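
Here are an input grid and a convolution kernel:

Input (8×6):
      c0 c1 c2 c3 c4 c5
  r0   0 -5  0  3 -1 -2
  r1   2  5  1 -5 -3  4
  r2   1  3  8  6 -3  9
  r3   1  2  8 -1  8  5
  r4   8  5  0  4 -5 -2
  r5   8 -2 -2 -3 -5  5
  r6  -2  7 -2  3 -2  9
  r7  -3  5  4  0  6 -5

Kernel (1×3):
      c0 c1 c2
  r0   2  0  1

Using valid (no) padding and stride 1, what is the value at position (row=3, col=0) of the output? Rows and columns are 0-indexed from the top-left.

10

The receptive field on the input at this output position is [1 2 8]. Elementwise product with the kernel and sum: 1·2 + 8·1.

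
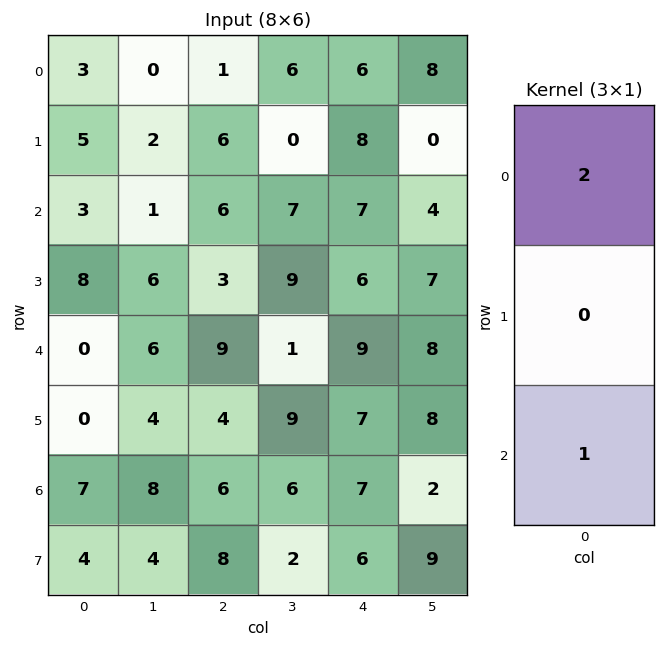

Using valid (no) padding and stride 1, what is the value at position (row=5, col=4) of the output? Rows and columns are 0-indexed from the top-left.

The receptive field on the input at this output position is [7 / 7 / 6]. Elementwise product with the kernel and sum: 7·2 + 6·1.

20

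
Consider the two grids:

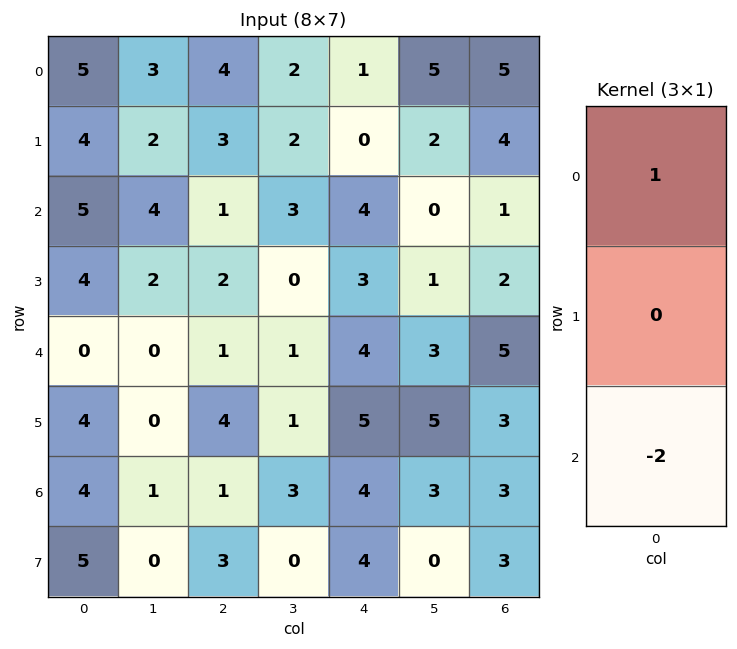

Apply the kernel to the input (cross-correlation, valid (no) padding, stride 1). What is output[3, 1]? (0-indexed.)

The receptive field on the input at this output position is [2 / 0 / 0]. Elementwise product with the kernel and sum: 2·1 + 0·-2.

2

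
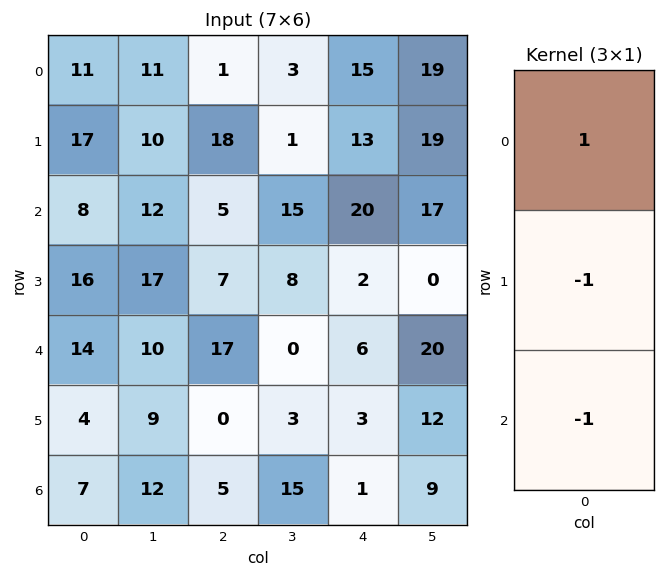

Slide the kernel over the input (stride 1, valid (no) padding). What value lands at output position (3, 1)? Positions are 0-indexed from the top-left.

-2

The receptive field on the input at this output position is [17 / 10 / 9]. Elementwise product with the kernel and sum: 17·1 + 10·-1 + 9·-1.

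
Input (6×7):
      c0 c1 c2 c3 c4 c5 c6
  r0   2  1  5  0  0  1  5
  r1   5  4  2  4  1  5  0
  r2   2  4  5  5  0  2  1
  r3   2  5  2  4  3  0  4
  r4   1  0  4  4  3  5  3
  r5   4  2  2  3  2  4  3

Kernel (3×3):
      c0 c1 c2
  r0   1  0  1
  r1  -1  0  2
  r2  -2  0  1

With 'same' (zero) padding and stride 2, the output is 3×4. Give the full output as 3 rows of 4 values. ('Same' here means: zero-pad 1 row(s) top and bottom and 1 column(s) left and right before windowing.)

Output[0,0]: The receptive field on the zero-padded input at this output position is [0 0 0 / 0 2 1 / 0 5 4]. Elementwise product with the kernel and sum: 0·1 + 0·1 + 0·-1 + 1·2 + 0·-2 + 4·1.

6 -5 -1 -11
17 8 0 3
7 16 8 -13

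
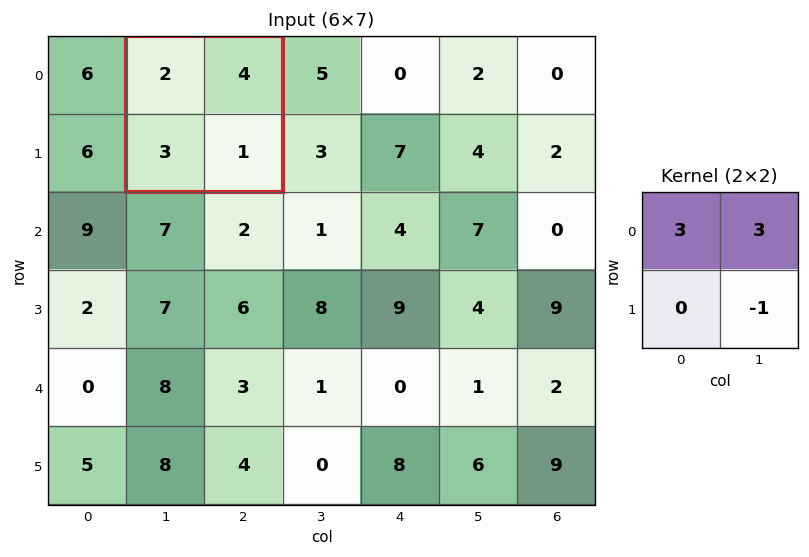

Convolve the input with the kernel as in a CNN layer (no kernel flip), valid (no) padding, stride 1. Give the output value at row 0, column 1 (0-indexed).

17

The receptive field on the input at this output position is [2 4 / 3 1]. Elementwise product with the kernel and sum: 2·3 + 4·3 + 1·-1.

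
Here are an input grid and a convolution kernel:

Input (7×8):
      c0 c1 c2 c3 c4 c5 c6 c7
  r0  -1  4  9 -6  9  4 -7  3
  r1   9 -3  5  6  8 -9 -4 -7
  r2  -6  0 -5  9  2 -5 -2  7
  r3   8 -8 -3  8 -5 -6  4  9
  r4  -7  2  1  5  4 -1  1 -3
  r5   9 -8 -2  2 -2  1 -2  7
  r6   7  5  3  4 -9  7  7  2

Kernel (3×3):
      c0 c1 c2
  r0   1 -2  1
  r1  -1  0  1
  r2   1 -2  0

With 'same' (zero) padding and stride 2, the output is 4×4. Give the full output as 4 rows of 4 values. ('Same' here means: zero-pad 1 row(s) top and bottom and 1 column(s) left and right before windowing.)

-14 -23 0 -2
-37 0 -15 -10
-40 5 12 -2
-21 -3 10 7

Output[0,0]: The receptive field on the zero-padded input at this output position is [0 0 0 / 0 -1 4 / 0 9 -3]. Elementwise product with the kernel and sum: 0·1 + 0·-2 + 0·1 + 0·-1 + 4·1 + 0·1 + 9·-2.
Output[0,1]: The receptive field on the zero-padded input at this output position is [0 0 0 / 4 9 -6 / -3 5 6]. Elementwise product with the kernel and sum: 0·1 + 0·-2 + 0·1 + 4·-1 + -6·1 + -3·1 + 5·-2.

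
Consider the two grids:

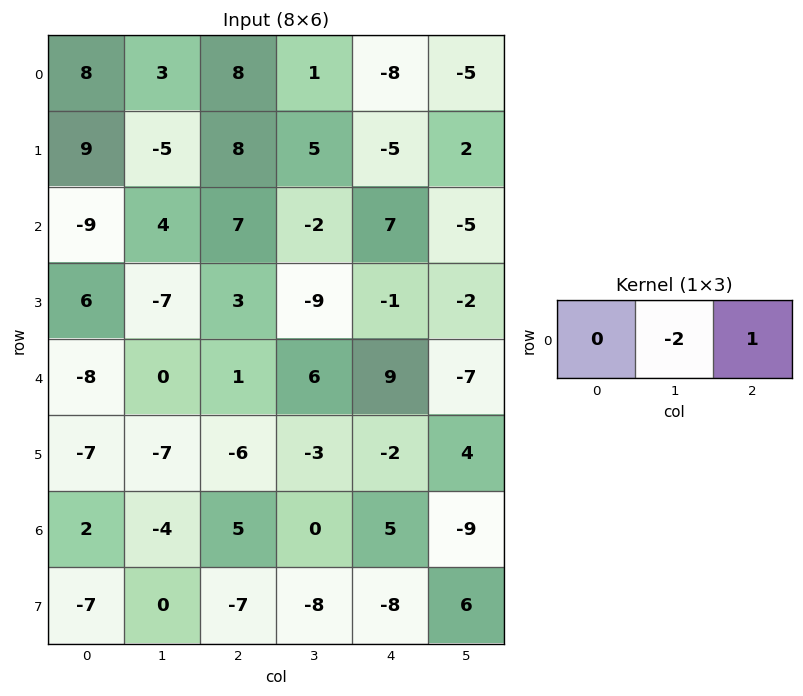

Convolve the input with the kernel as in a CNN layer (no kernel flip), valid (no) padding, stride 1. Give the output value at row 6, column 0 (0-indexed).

13

The receptive field on the input at this output position is [2 -4 5]. Elementwise product with the kernel and sum: -4·-2 + 5·1.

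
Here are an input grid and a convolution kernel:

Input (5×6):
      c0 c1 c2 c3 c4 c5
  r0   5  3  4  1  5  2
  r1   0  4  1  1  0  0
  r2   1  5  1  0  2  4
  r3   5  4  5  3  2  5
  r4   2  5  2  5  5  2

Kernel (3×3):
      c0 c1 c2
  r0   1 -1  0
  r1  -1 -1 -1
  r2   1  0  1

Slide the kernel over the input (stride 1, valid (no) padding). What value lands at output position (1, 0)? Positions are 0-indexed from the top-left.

The receptive field on the input at this output position is [0 4 1 / 1 5 1 / 5 4 5]. Elementwise product with the kernel and sum: 0·1 + 4·-1 + 1·-1 + 5·-1 + 1·-1 + 5·1 + 5·1.

-1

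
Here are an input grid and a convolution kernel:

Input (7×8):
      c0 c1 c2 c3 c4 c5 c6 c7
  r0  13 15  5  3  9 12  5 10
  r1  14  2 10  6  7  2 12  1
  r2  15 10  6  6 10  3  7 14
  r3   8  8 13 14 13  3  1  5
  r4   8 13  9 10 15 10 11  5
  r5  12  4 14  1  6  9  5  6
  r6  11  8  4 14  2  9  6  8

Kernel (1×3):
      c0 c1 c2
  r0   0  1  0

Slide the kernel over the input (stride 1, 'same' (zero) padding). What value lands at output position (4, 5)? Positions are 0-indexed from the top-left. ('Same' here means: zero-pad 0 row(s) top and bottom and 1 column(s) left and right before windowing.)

10

The receptive field on the zero-padded input at this output position is [15 10 11]. Elementwise product with the kernel and sum: 10·1.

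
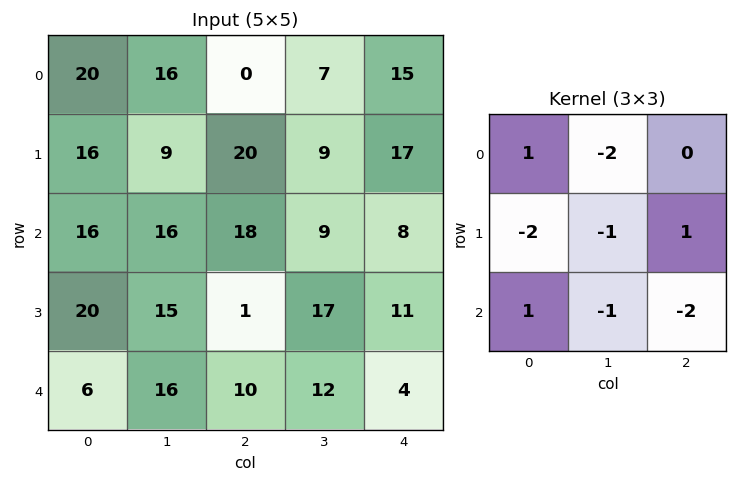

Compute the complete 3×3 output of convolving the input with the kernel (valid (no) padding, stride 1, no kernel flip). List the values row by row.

-69 -33 -53
-29 -92 -73
-100 -52 -18

Output[0,0]: The receptive field on the input at this output position is [20 16 0 / 16 9 20 / 16 16 18]. Elementwise product with the kernel and sum: 20·1 + 16·-2 + 16·-2 + 9·-1 + 20·1 + 16·1 + 16·-1 + 18·-2.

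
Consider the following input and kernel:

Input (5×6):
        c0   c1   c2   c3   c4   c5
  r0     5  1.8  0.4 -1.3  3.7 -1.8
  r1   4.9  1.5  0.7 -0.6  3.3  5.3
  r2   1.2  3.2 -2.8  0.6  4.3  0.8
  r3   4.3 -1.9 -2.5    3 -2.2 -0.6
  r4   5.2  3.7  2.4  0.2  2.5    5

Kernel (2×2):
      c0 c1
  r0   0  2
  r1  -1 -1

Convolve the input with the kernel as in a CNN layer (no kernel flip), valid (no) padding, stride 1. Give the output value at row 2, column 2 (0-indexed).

0.7

The receptive field on the input at this output position is [-2.8 0.6 / -2.5 3]. Elementwise product with the kernel and sum: 0.6·2 + -2.5·-1 + 3·-1.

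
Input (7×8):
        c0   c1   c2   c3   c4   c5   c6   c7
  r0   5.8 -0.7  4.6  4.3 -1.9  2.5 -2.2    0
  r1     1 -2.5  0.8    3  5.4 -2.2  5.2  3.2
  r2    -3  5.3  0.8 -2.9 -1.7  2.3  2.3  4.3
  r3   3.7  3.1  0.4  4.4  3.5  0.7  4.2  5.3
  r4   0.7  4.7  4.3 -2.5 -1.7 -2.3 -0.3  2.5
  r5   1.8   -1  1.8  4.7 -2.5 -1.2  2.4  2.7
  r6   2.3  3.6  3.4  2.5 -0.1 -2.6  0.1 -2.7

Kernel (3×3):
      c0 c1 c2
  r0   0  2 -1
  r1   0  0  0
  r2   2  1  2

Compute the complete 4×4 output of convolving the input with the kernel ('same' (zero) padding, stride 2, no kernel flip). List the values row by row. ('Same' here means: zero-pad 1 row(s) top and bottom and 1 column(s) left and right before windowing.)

Output[0,0]: The receptive field on the zero-padded input at this output position is [0 0 0 / 0 5.8 -0.7 / 0 1 -2.5]. Elementwise product with the kernel and sum: 0·2 + 0·-1 + 0·2 + 1·1 + -2.5·2.
Output[0,1]: The receptive field on the zero-padded input at this output position is [0 0 0 / -0.7 4.6 4.3 / -2.5 0.8 3]. Elementwise product with the kernel and sum: 0·2 + 0·-1 + -2.5·2 + 0.8·1 + 3·2.

-4 1.8 7 7.2
14.4 14 26.7 23.4
4.1 5.6 10.8 8.5
4.6 -1.1 -3.8 2.1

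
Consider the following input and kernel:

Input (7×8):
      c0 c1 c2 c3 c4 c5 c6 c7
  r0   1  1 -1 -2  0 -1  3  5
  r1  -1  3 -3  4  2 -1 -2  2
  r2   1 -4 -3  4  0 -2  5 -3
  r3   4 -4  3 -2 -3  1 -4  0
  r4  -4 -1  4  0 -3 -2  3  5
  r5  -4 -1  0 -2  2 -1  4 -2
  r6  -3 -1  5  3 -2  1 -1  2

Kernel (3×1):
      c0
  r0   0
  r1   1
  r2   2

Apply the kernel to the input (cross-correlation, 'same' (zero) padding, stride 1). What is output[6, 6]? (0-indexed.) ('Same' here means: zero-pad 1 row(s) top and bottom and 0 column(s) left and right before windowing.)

The receptive field on the zero-padded input at this output position is [4 / -1 / 0]. Elementwise product with the kernel and sum: -1·1 + 0·2.

-1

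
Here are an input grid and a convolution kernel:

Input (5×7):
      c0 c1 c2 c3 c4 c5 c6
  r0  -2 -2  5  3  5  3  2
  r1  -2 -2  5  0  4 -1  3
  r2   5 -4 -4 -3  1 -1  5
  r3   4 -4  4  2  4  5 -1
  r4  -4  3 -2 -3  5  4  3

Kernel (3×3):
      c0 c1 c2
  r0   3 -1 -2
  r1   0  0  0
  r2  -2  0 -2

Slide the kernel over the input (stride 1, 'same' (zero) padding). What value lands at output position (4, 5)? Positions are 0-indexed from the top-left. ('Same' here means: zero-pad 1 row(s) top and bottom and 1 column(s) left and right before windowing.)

The receptive field on the zero-padded input at this output position is [4 5 -1 / 5 4 3 / 0 0 0]. Elementwise product with the kernel and sum: 4·3 + 5·-1 + -1·-2 + 0·-2 + 0·-2.

9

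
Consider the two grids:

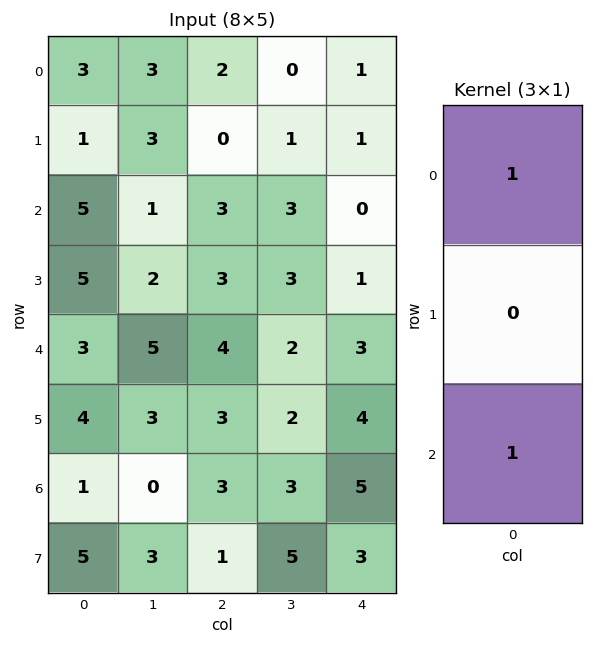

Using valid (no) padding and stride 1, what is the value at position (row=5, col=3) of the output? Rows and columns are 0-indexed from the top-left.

The receptive field on the input at this output position is [2 / 3 / 5]. Elementwise product with the kernel and sum: 2·1 + 5·1.

7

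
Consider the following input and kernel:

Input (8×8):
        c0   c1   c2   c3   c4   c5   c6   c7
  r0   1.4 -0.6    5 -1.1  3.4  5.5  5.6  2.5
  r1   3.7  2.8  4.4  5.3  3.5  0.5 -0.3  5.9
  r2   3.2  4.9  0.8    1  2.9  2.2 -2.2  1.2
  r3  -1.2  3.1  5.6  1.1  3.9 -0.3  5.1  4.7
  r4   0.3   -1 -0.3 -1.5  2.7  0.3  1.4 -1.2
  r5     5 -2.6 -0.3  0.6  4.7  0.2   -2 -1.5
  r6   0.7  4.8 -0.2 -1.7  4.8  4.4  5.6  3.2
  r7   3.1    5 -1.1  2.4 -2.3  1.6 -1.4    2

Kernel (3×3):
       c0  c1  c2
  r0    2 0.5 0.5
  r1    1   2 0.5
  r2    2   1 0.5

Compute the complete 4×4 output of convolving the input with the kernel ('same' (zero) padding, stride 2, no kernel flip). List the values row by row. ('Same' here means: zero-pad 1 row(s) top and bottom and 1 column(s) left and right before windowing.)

7.6 21.5 22.8 21.6
12.45 29.8 26.45 9.05
4.75 2 14.05 4.45
10.6 8.6 17.05 18.65

Output[0,0]: The receptive field on the zero-padded input at this output position is [0 0 0 / 0 1.4 -0.6 / 0 3.7 2.8]. Elementwise product with the kernel and sum: 0·2 + 0·0.5 + 0·0.5 + 0·1 + 1.4·2 + -0.6·0.5 + 0·2 + 3.7·1 + 2.8·0.5.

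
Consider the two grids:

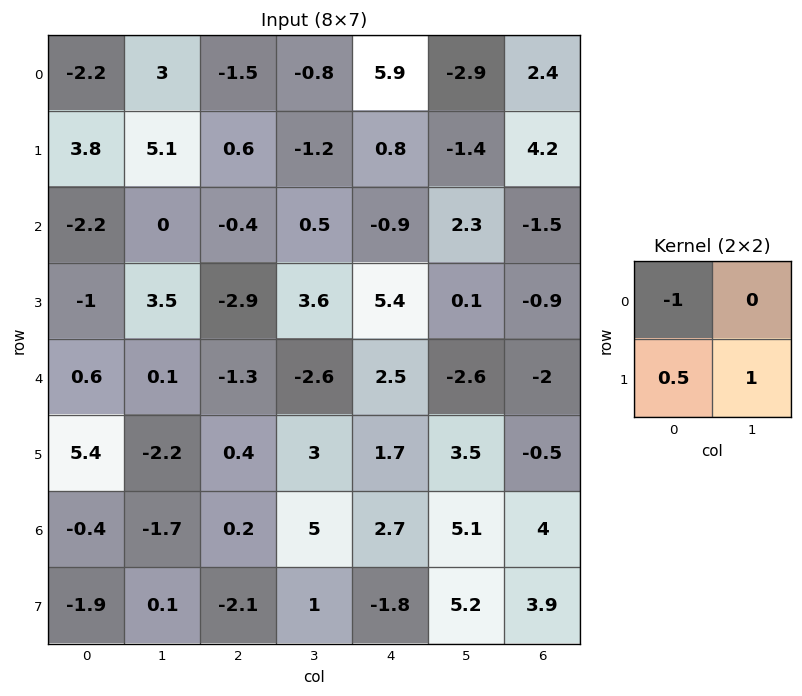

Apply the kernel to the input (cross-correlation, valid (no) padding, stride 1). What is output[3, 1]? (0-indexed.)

-4.75

The receptive field on the input at this output position is [3.5 -2.9 / 0.1 -1.3]. Elementwise product with the kernel and sum: 3.5·-1 + 0.1·0.5 + -1.3·1.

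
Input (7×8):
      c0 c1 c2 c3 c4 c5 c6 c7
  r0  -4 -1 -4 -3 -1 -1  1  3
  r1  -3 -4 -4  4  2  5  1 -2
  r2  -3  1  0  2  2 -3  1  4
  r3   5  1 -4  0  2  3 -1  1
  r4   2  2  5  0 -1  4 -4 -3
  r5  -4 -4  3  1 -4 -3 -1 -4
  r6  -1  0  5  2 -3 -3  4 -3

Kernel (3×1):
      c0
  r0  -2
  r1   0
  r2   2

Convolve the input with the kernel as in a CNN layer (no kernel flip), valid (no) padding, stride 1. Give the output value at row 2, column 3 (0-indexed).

The receptive field on the input at this output position is [2 / 0 / 0]. Elementwise product with the kernel and sum: 2·-2 + 0·2.

-4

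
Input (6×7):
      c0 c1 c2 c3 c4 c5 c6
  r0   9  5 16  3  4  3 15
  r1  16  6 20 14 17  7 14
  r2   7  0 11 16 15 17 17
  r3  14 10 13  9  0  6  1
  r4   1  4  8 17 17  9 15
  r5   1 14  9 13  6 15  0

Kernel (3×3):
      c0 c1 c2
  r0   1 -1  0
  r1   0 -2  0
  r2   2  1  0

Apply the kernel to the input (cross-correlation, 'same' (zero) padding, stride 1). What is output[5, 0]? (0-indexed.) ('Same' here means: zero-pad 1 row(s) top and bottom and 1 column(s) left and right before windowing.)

-3

The receptive field on the zero-padded input at this output position is [0 1 4 / 0 1 14 / 0 0 0]. Elementwise product with the kernel and sum: 0·1 + 1·-1 + 1·-2 + 0·2 + 0·1.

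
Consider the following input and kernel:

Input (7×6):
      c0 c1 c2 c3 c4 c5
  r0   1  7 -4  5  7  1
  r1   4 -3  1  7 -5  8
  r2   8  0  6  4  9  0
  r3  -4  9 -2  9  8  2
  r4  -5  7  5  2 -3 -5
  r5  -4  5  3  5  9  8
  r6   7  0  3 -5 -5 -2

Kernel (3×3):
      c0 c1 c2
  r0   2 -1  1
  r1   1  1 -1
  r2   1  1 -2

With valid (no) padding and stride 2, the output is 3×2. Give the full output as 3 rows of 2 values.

-13 -1
21 29
-13 12

Output[0,0]: The receptive field on the input at this output position is [1 7 -4 / 4 -3 1 / 8 0 6]. Elementwise product with the kernel and sum: 1·2 + 7·-1 + -4·1 + 4·1 + -3·1 + 1·-1 + 8·1 + 0·1 + 6·-2.
Output[0,1]: The receptive field on the input at this output position is [-4 5 7 / 1 7 -5 / 6 4 9]. Elementwise product with the kernel and sum: -4·2 + 5·-1 + 7·1 + 1·1 + 7·1 + -5·-1 + 6·1 + 4·1 + 9·-2.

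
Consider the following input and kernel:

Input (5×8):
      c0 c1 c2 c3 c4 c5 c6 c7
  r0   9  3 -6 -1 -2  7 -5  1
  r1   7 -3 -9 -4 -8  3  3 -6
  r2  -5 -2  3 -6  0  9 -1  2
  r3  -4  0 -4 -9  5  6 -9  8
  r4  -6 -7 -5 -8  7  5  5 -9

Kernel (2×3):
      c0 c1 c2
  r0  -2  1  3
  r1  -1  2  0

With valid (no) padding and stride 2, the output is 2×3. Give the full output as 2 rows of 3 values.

-46 6 10
21 -26 13

Output[0,0]: The receptive field on the input at this output position is [9 3 -6 / 7 -3 -9]. Elementwise product with the kernel and sum: 9·-2 + 3·1 + -6·3 + 7·-1 + -3·2.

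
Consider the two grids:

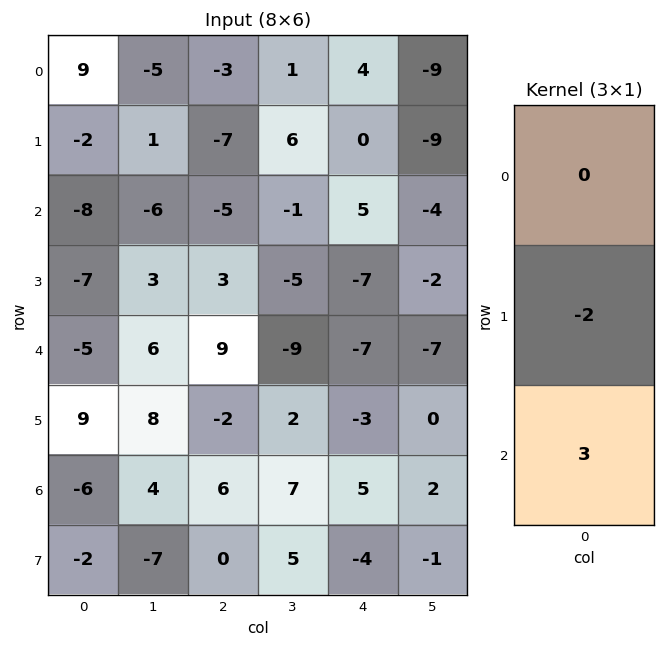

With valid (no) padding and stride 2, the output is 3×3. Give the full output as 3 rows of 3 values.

-20 -1 15
-1 21 -7
-36 22 21

Output[0,0]: The receptive field on the input at this output position is [9 / -2 / -8]. Elementwise product with the kernel and sum: -2·-2 + -8·3.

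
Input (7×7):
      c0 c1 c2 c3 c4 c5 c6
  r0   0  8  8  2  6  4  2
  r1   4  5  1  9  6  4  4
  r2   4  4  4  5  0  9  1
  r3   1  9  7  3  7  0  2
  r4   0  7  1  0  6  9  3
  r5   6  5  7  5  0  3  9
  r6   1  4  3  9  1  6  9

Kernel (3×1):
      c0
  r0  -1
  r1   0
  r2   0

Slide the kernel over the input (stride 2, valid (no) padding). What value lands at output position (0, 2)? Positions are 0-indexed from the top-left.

-6

The receptive field on the input at this output position is [6 / 6 / 0]. Elementwise product with the kernel and sum: 6·-1.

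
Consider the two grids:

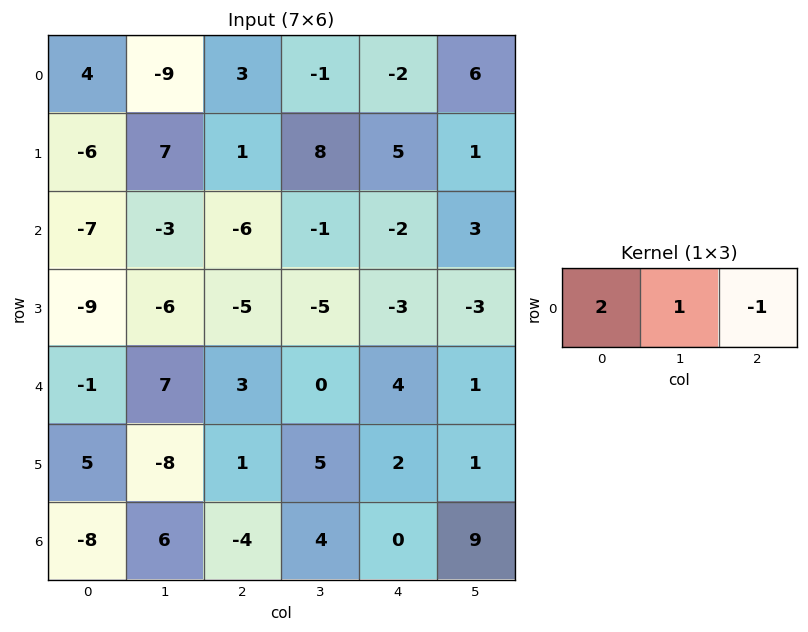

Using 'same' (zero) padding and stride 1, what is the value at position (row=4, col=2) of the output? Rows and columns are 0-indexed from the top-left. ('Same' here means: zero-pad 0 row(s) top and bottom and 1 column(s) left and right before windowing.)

The receptive field on the zero-padded input at this output position is [7 3 0]. Elementwise product with the kernel and sum: 7·2 + 3·1 + 0·-1.

17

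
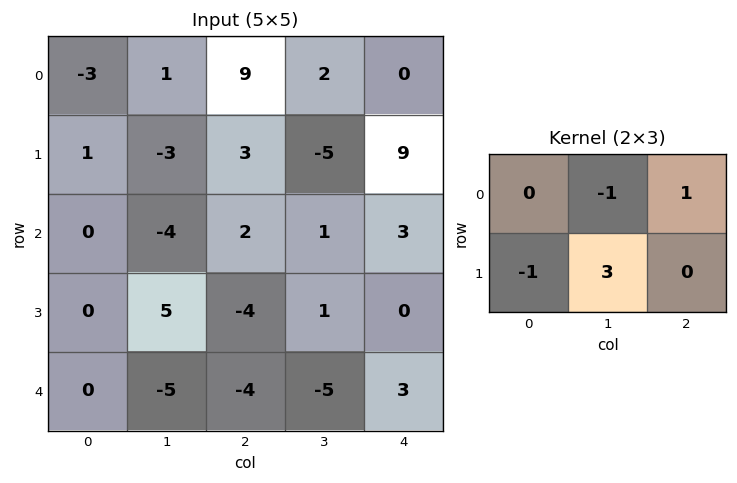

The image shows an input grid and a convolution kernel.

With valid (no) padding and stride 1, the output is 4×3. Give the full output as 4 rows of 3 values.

Output[0,0]: The receptive field on the input at this output position is [-3 1 9 / 1 -3 3]. Elementwise product with the kernel and sum: 1·-1 + 9·1 + 1·-1 + -3·3.

-2 5 -20
-6 2 15
21 -18 9
-24 -2 -12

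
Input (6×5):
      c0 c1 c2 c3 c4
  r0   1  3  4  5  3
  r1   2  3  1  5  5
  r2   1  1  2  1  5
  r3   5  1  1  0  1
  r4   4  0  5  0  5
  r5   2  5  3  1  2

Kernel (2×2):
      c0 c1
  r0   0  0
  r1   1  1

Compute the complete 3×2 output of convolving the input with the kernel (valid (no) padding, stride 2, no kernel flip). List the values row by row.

Output[0,0]: The receptive field on the input at this output position is [1 3 / 2 3]. Elementwise product with the kernel and sum: 2·1 + 3·1.
Output[0,1]: The receptive field on the input at this output position is [4 5 / 1 5]. Elementwise product with the kernel and sum: 1·1 + 5·1.

5 6
6 1
7 4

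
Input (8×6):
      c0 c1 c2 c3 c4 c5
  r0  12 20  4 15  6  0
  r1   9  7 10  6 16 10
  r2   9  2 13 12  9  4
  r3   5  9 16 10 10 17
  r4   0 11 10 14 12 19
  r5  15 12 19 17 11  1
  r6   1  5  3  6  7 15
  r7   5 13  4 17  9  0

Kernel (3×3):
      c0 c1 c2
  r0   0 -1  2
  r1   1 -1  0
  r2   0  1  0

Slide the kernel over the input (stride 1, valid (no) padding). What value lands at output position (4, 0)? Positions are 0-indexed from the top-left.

The receptive field on the input at this output position is [0 11 10 / 15 12 19 / 1 5 3]. Elementwise product with the kernel and sum: 11·-1 + 10·2 + 15·1 + 12·-1 + 5·1.

17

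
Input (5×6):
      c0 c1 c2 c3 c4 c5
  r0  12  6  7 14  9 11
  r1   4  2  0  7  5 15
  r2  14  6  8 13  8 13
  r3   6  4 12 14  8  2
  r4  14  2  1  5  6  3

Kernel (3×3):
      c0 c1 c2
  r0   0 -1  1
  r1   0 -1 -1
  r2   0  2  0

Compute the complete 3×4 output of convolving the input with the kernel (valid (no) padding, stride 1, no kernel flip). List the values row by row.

Output[0,0]: The receptive field on the input at this output position is [12 6 7 / 4 2 0 / 14 6 8]. Elementwise product with the kernel and sum: 6·-1 + 7·1 + 2·-1 + 0·-1 + 6·2.

11 16 9 -2
-8 10 5 5
-10 -19 -17 7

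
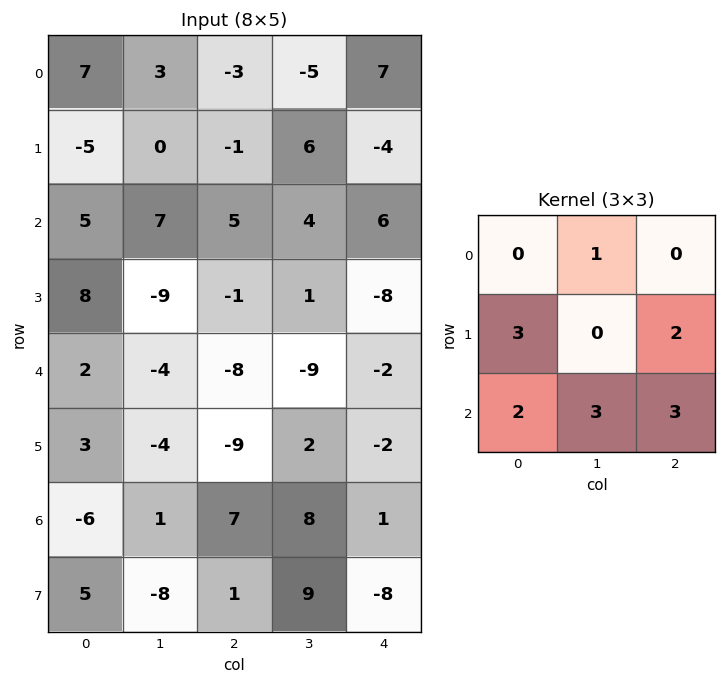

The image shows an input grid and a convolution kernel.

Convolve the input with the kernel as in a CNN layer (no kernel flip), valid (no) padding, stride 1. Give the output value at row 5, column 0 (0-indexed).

The receptive field on the input at this output position is [3 -4 -9 / -6 1 7 / 5 -8 1]. Elementwise product with the kernel and sum: -4·1 + -6·3 + 7·2 + 5·2 + -8·3 + 1·3.

-19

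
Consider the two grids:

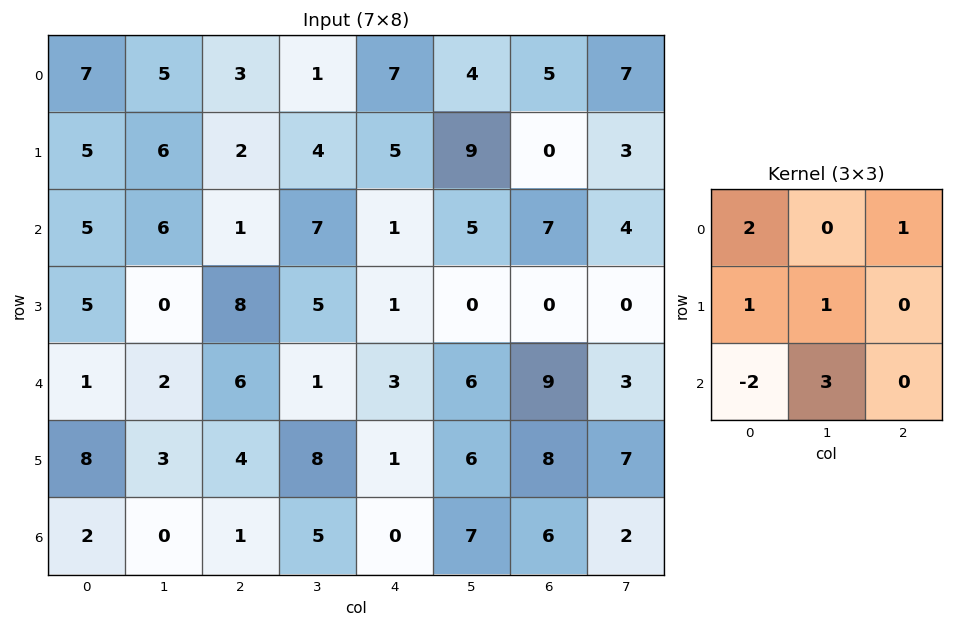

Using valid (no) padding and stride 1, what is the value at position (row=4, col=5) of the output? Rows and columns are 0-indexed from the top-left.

The receptive field on the input at this output position is [6 9 3 / 6 8 7 / 7 6 2]. Elementwise product with the kernel and sum: 6·2 + 3·1 + 6·1 + 8·1 + 7·-2 + 6·3.

33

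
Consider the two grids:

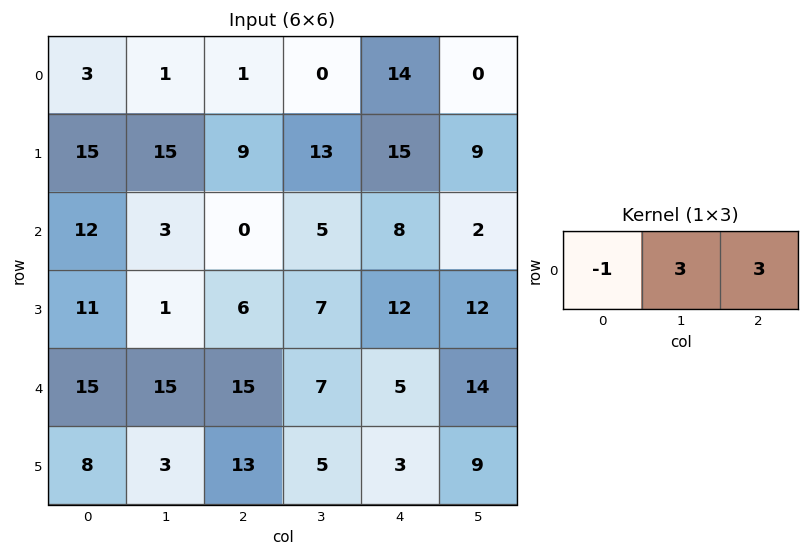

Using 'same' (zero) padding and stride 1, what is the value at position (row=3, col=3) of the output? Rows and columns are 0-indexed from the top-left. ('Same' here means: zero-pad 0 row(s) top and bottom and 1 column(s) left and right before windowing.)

The receptive field on the zero-padded input at this output position is [6 7 12]. Elementwise product with the kernel and sum: 6·-1 + 7·3 + 12·3.

51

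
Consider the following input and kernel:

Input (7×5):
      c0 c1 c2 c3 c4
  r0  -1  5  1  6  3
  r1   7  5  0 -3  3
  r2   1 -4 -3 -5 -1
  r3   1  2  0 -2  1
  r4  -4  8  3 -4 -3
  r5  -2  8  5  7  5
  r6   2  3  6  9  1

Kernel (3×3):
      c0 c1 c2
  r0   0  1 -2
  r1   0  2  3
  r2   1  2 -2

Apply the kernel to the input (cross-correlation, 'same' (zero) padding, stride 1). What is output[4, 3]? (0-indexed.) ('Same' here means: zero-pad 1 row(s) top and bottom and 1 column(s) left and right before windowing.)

-12

The receptive field on the zero-padded input at this output position is [0 -2 1 / 3 -4 -3 / 5 7 5]. Elementwise product with the kernel and sum: -2·1 + 1·-2 + -4·2 + -3·3 + 5·1 + 7·2 + 5·-2.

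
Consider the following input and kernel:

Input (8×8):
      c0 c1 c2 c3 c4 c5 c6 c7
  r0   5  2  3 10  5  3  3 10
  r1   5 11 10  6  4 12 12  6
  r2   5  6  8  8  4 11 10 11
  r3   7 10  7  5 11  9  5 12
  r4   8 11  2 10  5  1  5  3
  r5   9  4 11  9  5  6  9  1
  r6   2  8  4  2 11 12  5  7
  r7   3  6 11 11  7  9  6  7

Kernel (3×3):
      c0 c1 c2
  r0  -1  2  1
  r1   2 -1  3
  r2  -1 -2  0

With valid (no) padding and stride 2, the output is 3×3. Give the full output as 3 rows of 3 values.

Output[0,0]: The receptive field on the input at this output position is [5 2 3 / 5 11 10 / 5 6 8]. Elementwise product with the kernel and sum: 5·-1 + 2·2 + 3·1 + 5·2 + 11·-1 + 10·3 + 5·-1 + 6·-2.

14 24 10
10 32 49
45 43 -2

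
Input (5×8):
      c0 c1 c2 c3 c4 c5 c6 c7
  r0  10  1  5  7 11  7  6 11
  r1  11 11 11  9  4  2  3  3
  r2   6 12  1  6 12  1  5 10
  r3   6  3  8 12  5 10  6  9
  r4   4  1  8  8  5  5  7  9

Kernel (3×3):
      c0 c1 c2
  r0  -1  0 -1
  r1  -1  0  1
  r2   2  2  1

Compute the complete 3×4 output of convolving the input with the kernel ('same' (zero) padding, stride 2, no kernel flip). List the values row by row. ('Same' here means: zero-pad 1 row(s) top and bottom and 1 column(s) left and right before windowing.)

Output[0,0]: The receptive field on the zero-padded input at this output position is [0 0 0 / 0 10 1 / 0 11 11]. Elementwise product with the kernel and sum: 0·-1 + 0·-1 + 0·-1 + 1·1 + 0·2 + 11·2 + 11·1.

34 59 28 17
16 8 28 45
-2 -8 -25 -15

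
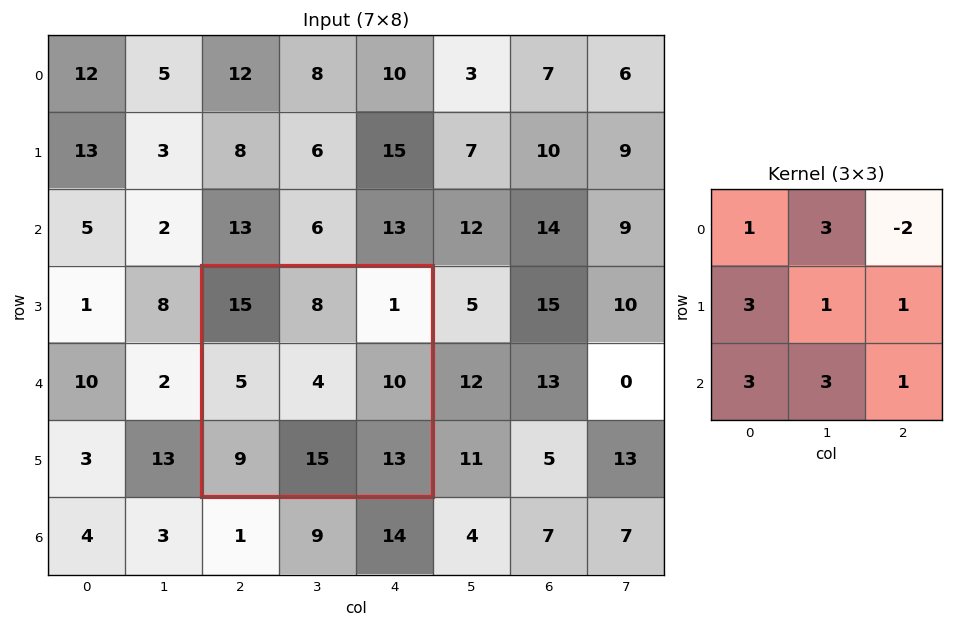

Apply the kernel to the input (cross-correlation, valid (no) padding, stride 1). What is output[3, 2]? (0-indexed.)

151

The receptive field on the input at this output position is [15 8 1 / 5 4 10 / 9 15 13]. Elementwise product with the kernel and sum: 15·1 + 8·3 + 1·-2 + 5·3 + 4·1 + 10·1 + 9·3 + 15·3 + 13·1.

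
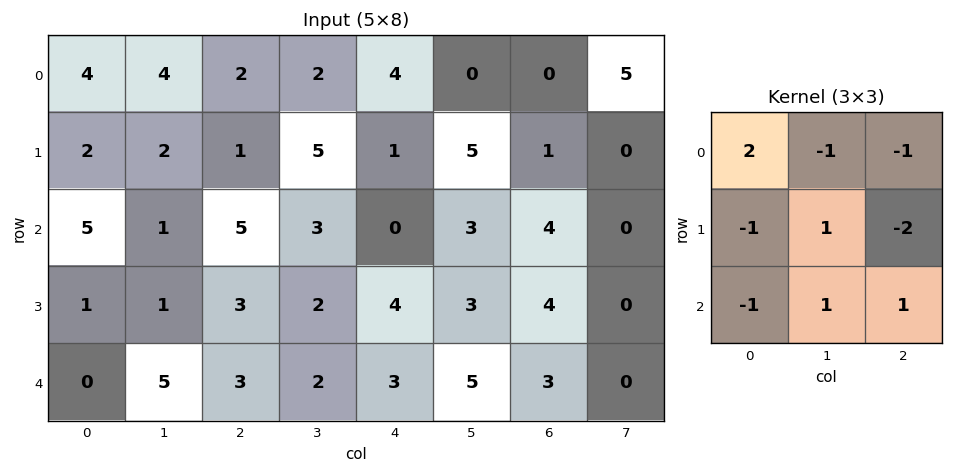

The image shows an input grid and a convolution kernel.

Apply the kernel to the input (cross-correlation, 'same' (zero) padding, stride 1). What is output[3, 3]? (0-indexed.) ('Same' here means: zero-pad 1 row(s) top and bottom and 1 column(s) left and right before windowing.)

The receptive field on the zero-padded input at this output position is [5 3 0 / 3 2 4 / 3 2 3]. Elementwise product with the kernel and sum: 5·2 + 3·-1 + 0·-1 + 3·-1 + 2·1 + 4·-2 + 3·-1 + 2·1 + 3·1.

0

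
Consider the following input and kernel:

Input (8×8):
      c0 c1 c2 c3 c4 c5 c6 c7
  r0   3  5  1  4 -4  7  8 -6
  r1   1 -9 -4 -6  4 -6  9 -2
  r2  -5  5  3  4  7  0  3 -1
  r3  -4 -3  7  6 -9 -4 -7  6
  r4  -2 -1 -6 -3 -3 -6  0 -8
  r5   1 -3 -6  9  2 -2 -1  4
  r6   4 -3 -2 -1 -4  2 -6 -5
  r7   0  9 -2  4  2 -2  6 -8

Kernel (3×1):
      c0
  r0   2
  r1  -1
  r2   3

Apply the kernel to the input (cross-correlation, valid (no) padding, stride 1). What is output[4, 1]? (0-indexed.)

The receptive field on the input at this output position is [-1 / -3 / -3]. Elementwise product with the kernel and sum: -1·2 + -3·-1 + -3·3.

-8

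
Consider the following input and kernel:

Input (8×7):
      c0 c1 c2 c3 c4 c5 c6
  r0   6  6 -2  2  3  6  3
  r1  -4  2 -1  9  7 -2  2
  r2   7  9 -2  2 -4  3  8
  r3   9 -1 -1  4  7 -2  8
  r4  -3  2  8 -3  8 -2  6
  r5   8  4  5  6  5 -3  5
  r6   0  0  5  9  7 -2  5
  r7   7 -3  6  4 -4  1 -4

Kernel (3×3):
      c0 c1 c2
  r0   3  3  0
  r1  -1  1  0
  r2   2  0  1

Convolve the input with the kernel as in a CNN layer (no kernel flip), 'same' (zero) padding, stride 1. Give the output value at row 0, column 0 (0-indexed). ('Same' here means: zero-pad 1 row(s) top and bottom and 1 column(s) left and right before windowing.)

The receptive field on the zero-padded input at this output position is [0 0 0 / 0 6 6 / 0 -4 2]. Elementwise product with the kernel and sum: 0·3 + 0·3 + 0·-1 + 6·1 + 0·2 + 2·1.

8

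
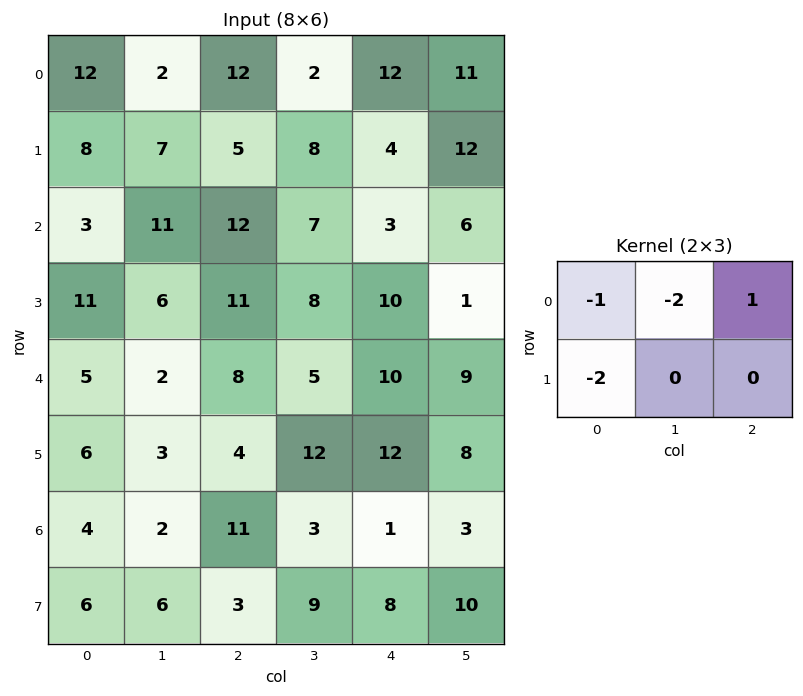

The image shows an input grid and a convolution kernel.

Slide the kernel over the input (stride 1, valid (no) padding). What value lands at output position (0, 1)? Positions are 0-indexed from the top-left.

The receptive field on the input at this output position is [2 12 2 / 7 5 8]. Elementwise product with the kernel and sum: 2·-1 + 12·-2 + 2·1 + 7·-2.

-38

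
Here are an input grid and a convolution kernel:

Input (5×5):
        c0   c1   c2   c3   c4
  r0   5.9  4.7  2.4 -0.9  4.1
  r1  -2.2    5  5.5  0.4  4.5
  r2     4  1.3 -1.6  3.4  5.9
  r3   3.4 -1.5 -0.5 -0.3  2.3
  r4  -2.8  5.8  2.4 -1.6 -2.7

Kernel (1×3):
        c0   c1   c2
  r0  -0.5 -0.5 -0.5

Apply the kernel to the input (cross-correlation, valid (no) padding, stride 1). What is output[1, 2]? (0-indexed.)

The receptive field on the input at this output position is [5.5 0.4 4.5]. Elementwise product with the kernel and sum: 5.5·-0.5 + 0.4·-0.5 + 4.5·-0.5.

-5.2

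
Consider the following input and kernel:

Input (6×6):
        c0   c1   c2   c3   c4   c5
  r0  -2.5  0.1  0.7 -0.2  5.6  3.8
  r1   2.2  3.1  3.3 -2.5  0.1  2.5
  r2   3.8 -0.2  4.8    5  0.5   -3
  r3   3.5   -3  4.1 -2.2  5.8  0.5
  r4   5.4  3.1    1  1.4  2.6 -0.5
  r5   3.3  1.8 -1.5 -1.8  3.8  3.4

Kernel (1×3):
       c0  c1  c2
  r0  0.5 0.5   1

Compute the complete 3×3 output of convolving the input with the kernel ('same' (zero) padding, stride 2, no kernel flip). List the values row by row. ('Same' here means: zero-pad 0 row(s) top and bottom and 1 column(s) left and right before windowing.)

Output[0,0]: The receptive field on the zero-padded input at this output position is [0 -2.5 0.1]. Elementwise product with the kernel and sum: 0·0.5 + -2.5·0.5 + 0.1·1.
Output[0,1]: The receptive field on the zero-padded input at this output position is [0.1 0.7 -0.2]. Elementwise product with the kernel and sum: 0.1·0.5 + 0.7·0.5 + -0.2·1.

-1.15 0.2 6.5
1.7 7.3 -0.25
5.8 3.45 1.5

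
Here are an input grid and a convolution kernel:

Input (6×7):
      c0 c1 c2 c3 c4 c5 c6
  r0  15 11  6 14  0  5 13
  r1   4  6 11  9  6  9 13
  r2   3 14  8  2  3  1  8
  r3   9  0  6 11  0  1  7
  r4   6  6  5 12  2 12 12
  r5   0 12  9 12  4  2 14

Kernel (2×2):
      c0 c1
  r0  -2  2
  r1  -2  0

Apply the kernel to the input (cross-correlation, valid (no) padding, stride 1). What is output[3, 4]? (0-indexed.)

The receptive field on the input at this output position is [0 1 / 2 12]. Elementwise product with the kernel and sum: 0·-2 + 1·2 + 2·-2.

-2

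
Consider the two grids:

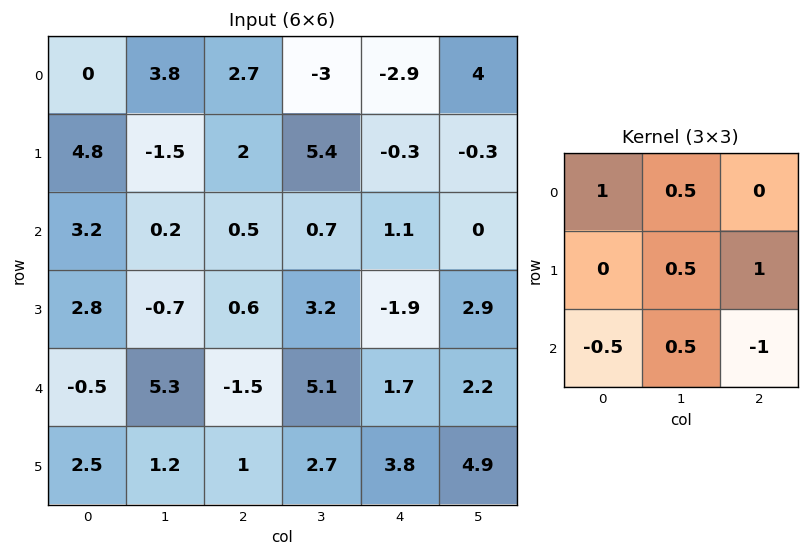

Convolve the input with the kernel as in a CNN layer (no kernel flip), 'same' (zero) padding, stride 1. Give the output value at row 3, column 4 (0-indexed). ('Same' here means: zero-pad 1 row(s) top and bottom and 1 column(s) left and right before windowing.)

The receptive field on the zero-padded input at this output position is [0.7 1.1 0 / 3.2 -1.9 2.9 / 5.1 1.7 2.2]. Elementwise product with the kernel and sum: 0.7·1 + 1.1·0.5 + -1.9·0.5 + 2.9·1 + 5.1·-0.5 + 1.7·0.5 + 2.2·-1.

-0.7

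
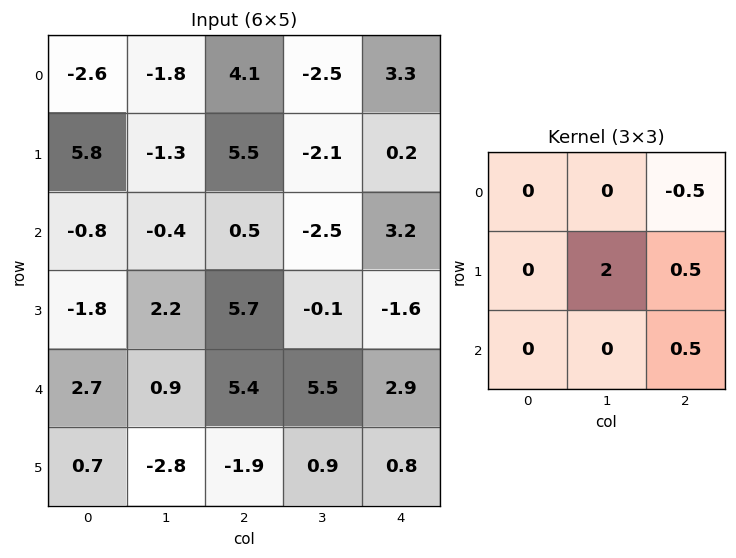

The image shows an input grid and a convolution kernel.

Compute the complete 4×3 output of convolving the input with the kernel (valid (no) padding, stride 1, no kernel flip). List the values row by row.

Output[0,0]: The receptive field on the input at this output position is [-2.6 -1.8 4.1 / 5.8 -1.3 5.5 / -0.8 -0.4 0.5]. Elementwise product with the kernel and sum: 4.1·-0.5 + -1.3·2 + 5.5·0.5 + 0.5·0.5.
Output[0,1]: The receptive field on the input at this output position is [-1.8 4.1 -2.5 / -1.3 5.5 -2.1 / -0.4 0.5 -2.5]. Elementwise product with the kernel and sum: -2.5·-0.5 + 5.5·2 + -2.1·0.5 + -2.5·0.5.

-1.65 9.95 -4.15
-0.45 0.75 -4.3
9.7 15.35 -1.15
0.7 14.05 13.65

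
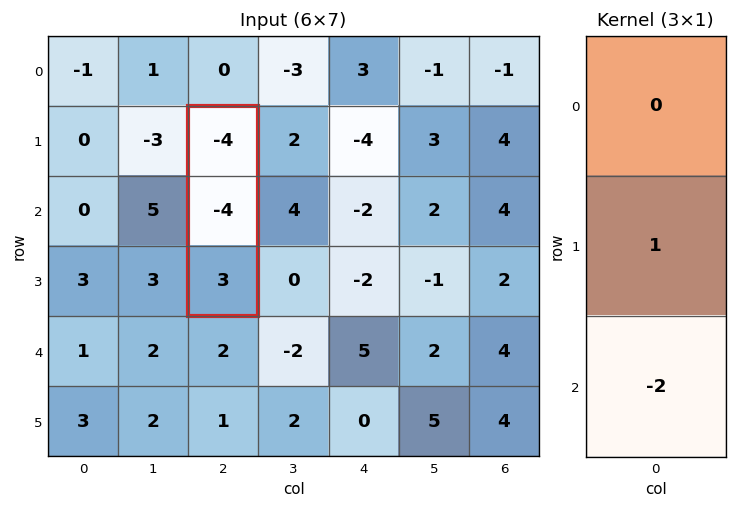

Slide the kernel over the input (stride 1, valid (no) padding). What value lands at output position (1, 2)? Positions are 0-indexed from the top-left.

The receptive field on the input at this output position is [-4 / -4 / 3]. Elementwise product with the kernel and sum: -4·1 + 3·-2.

-10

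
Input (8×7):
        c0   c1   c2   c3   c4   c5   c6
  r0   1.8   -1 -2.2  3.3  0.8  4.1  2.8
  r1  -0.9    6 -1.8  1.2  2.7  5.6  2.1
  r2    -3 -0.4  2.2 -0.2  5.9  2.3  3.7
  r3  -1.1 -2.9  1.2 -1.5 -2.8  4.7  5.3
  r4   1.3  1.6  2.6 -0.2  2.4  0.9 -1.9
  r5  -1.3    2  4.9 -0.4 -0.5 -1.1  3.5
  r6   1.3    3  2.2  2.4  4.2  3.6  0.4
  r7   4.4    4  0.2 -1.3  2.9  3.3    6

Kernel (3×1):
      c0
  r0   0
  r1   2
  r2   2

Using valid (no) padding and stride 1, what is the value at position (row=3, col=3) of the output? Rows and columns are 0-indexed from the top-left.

The receptive field on the input at this output position is [-1.5 / -0.2 / -0.4]. Elementwise product with the kernel and sum: -0.2·2 + -0.4·2.

-1.2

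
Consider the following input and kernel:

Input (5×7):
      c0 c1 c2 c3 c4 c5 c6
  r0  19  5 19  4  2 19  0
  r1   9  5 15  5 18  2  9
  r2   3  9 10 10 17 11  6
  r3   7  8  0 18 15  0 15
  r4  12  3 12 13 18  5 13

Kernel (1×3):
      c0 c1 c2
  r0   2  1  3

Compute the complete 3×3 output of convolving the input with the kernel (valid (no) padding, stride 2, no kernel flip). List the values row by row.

Output[0,0]: The receptive field on the input at this output position is [19 5 19]. Elementwise product with the kernel and sum: 19·2 + 5·1 + 19·3.
Output[0,1]: The receptive field on the input at this output position is [19 4 2]. Elementwise product with the kernel and sum: 19·2 + 4·1 + 2·3.

100 48 23
45 81 63
63 91 80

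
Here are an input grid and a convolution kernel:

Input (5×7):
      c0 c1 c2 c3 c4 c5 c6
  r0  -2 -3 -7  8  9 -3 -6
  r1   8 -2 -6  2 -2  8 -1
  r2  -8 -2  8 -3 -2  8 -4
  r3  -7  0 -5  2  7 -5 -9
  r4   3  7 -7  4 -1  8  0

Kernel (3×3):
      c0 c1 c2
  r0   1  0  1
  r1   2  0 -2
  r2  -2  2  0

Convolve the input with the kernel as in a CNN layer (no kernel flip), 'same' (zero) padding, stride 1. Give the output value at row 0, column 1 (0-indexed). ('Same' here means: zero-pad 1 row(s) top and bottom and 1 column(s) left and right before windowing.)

-10

The receptive field on the zero-padded input at this output position is [0 0 0 / -2 -3 -7 / 8 -2 -6]. Elementwise product with the kernel and sum: 0·1 + 0·1 + -2·2 + -7·-2 + 8·-2 + -2·2.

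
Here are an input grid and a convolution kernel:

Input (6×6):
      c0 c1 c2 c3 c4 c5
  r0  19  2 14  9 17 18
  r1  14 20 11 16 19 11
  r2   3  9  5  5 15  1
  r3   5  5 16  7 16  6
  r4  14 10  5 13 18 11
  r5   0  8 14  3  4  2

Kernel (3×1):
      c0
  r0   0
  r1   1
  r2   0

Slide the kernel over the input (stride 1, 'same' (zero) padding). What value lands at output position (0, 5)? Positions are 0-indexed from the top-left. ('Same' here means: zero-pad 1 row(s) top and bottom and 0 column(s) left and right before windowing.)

The receptive field on the zero-padded input at this output position is [0 / 18 / 11]. Elementwise product with the kernel and sum: 18·1.

18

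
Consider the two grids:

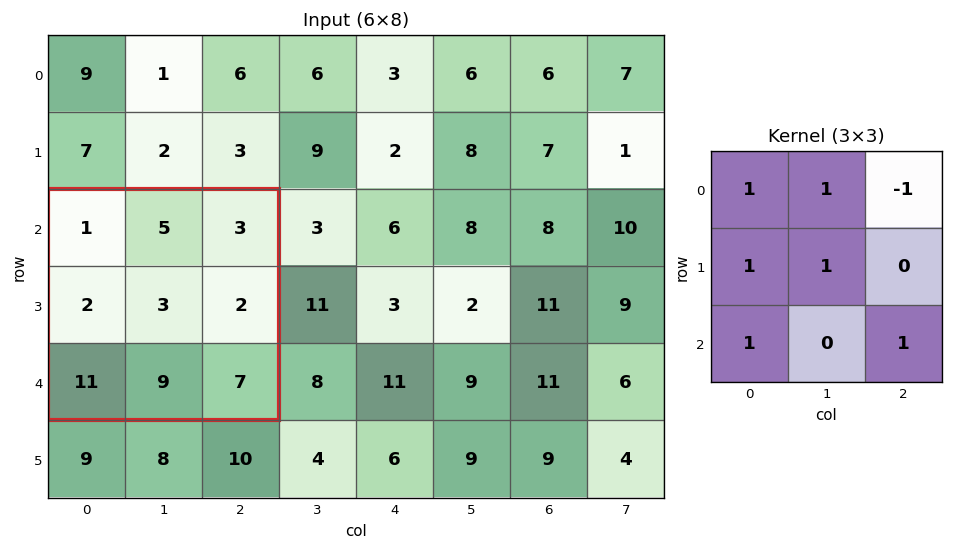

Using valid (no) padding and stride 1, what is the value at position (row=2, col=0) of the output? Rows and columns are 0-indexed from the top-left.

26

The receptive field on the input at this output position is [1 5 3 / 2 3 2 / 11 9 7]. Elementwise product with the kernel and sum: 1·1 + 5·1 + 3·-1 + 2·1 + 3·1 + 11·1 + 7·1.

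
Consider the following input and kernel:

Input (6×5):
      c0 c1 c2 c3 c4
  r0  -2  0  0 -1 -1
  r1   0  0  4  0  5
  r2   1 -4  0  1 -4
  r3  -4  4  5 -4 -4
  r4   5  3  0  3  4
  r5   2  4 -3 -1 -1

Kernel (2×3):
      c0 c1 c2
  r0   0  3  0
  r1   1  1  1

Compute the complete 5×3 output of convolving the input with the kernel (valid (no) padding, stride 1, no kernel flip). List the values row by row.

4 4 6
-3 9 -3
-7 5 0
20 21 -5
12 0 4

Output[0,0]: The receptive field on the input at this output position is [-2 0 0 / 0 0 4]. Elementwise product with the kernel and sum: 0·3 + 0·1 + 0·1 + 4·1.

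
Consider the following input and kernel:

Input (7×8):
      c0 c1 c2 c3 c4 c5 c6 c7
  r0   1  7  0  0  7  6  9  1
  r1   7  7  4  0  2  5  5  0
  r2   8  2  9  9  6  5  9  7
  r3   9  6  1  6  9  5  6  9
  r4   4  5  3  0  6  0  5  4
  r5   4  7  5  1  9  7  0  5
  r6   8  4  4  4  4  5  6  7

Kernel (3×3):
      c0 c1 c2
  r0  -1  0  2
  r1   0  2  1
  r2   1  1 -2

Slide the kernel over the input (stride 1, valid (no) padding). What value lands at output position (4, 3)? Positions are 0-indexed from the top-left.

23

The receptive field on the input at this output position is [0 6 0 / 1 9 7 / 4 4 5]. Elementwise product with the kernel and sum: 0·-1 + 0·2 + 9·2 + 7·1 + 4·1 + 4·1 + 5·-2.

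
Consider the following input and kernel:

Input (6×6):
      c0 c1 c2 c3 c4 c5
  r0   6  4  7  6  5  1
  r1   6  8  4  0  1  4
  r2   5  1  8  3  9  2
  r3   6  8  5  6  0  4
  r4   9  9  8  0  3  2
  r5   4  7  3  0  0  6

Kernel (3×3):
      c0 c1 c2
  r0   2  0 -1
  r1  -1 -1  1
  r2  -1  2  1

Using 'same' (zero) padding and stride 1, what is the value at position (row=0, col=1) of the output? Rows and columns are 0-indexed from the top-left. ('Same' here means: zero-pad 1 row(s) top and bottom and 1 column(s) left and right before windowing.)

The receptive field on the zero-padded input at this output position is [0 0 0 / 6 4 7 / 6 8 4]. Elementwise product with the kernel and sum: 0·2 + 0·-1 + 6·-1 + 4·-1 + 7·1 + 6·-1 + 8·2 + 4·1.

11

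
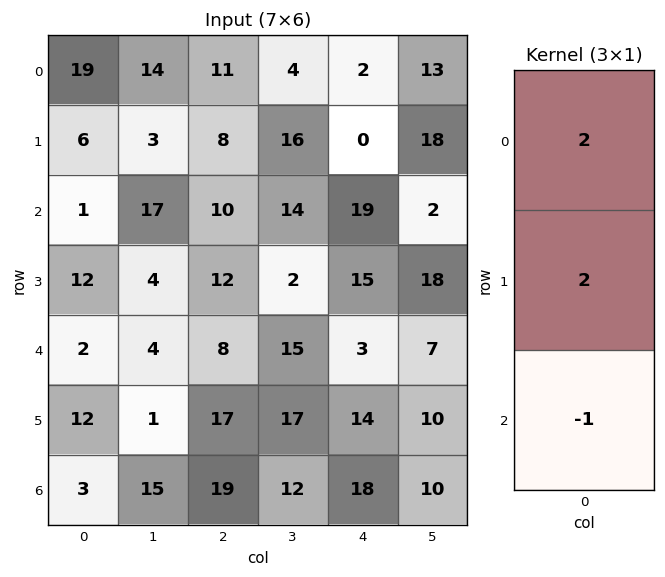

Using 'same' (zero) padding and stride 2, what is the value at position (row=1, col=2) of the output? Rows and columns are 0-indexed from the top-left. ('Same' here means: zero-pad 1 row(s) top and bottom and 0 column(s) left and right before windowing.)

The receptive field on the zero-padded input at this output position is [0 / 19 / 15]. Elementwise product with the kernel and sum: 0·2 + 19·2 + 15·-1.

23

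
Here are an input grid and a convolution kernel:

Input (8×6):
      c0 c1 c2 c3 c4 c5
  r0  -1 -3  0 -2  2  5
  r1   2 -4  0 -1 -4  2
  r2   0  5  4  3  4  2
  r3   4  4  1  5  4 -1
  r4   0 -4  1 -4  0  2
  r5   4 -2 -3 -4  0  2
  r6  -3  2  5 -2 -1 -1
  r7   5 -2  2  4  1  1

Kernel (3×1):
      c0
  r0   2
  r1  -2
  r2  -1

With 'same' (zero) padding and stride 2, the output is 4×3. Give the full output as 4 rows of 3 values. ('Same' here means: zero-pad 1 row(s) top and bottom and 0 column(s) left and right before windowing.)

0 0 0
0 -9 -20
4 3 8
9 -18 1

Output[0,0]: The receptive field on the zero-padded input at this output position is [0 / -1 / 2]. Elementwise product with the kernel and sum: 0·2 + -1·-2 + 2·-1.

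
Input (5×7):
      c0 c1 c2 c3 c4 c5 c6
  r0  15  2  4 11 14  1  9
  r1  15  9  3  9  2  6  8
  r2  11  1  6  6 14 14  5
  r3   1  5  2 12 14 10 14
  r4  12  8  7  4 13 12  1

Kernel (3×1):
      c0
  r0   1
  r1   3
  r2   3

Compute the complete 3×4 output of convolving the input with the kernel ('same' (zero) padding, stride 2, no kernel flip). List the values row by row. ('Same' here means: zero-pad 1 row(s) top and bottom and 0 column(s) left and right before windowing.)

Output[0,0]: The receptive field on the zero-padded input at this output position is [0 / 15 / 15]. Elementwise product with the kernel and sum: 0·1 + 15·3 + 15·3.

90 21 48 51
51 27 86 65
37 23 53 17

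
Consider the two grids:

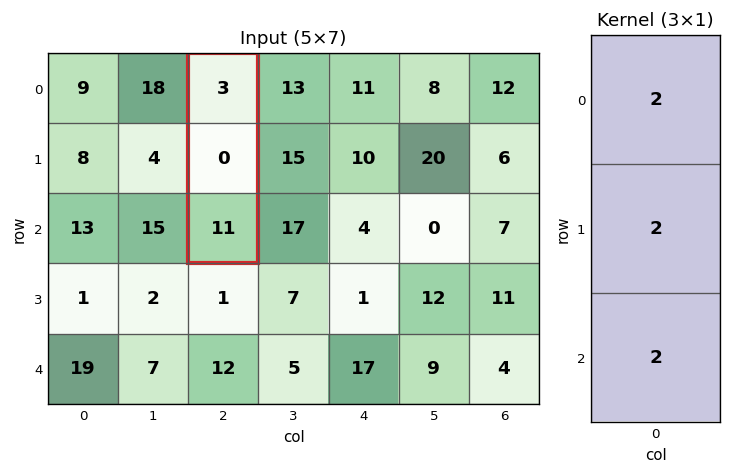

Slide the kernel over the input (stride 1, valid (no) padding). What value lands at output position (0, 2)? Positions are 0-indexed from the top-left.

The receptive field on the input at this output position is [3 / 0 / 11]. Elementwise product with the kernel and sum: 3·2 + 0·2 + 11·2.

28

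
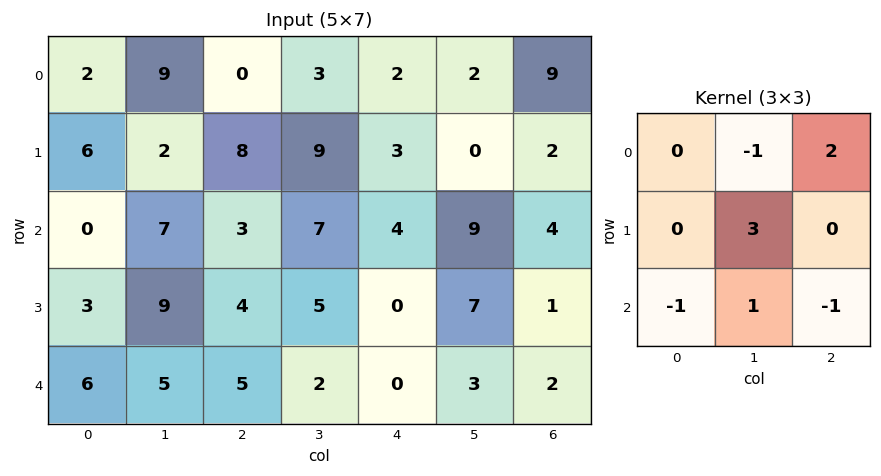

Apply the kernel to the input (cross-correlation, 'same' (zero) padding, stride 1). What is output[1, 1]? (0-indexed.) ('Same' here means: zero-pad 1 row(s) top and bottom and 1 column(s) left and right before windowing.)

The receptive field on the zero-padded input at this output position is [2 9 0 / 6 2 8 / 0 7 3]. Elementwise product with the kernel and sum: 9·-1 + 0·2 + 2·3 + 0·-1 + 7·1 + 3·-1.

1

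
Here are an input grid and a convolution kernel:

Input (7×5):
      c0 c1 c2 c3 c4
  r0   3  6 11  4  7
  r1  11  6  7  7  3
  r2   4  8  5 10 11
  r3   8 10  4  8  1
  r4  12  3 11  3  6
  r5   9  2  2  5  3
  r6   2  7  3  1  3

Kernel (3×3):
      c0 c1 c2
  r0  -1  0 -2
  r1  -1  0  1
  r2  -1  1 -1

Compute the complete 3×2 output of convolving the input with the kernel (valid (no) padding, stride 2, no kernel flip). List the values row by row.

-30 -35
-38 -44
-39 -27

Output[0,0]: The receptive field on the input at this output position is [3 6 11 / 11 6 7 / 4 8 5]. Elementwise product with the kernel and sum: 3·-1 + 11·-2 + 11·-1 + 7·1 + 4·-1 + 8·1 + 5·-1.
Output[0,1]: The receptive field on the input at this output position is [11 4 7 / 7 7 3 / 5 10 11]. Elementwise product with the kernel and sum: 11·-1 + 7·-2 + 7·-1 + 3·1 + 5·-1 + 10·1 + 11·-1.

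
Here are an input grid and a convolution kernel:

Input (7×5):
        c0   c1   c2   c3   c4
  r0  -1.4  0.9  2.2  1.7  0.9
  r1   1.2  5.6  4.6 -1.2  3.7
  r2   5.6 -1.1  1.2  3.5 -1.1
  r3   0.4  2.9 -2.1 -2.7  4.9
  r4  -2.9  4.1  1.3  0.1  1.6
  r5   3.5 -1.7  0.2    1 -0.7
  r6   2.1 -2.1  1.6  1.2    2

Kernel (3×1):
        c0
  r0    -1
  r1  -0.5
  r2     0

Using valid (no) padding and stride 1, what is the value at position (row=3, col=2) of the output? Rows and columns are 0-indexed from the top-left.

The receptive field on the input at this output position is [-2.1 / 1.3 / 0.2]. Elementwise product with the kernel and sum: -2.1·-1 + 1.3·-0.5.

1.45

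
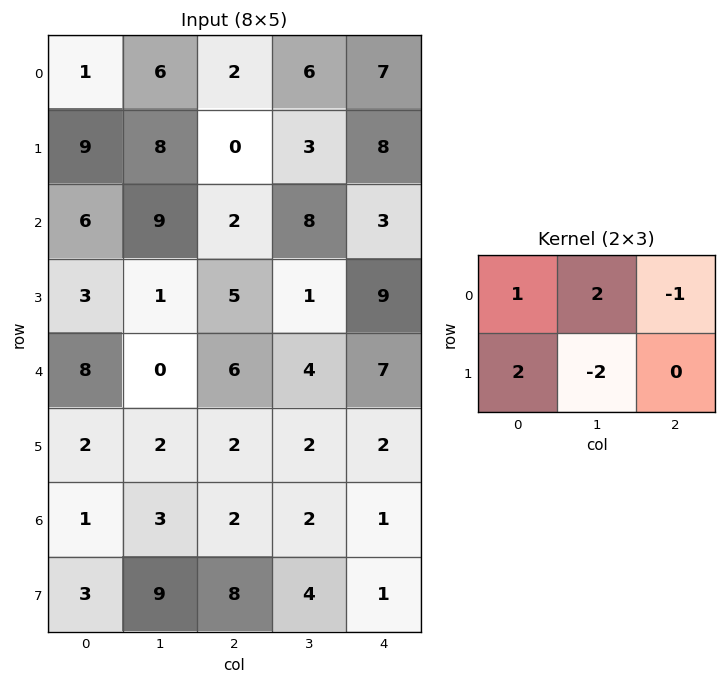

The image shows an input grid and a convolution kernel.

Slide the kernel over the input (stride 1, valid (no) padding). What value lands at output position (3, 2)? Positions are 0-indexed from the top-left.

2

The receptive field on the input at this output position is [5 1 9 / 6 4 7]. Elementwise product with the kernel and sum: 5·1 + 1·2 + 9·-1 + 6·2 + 4·-2.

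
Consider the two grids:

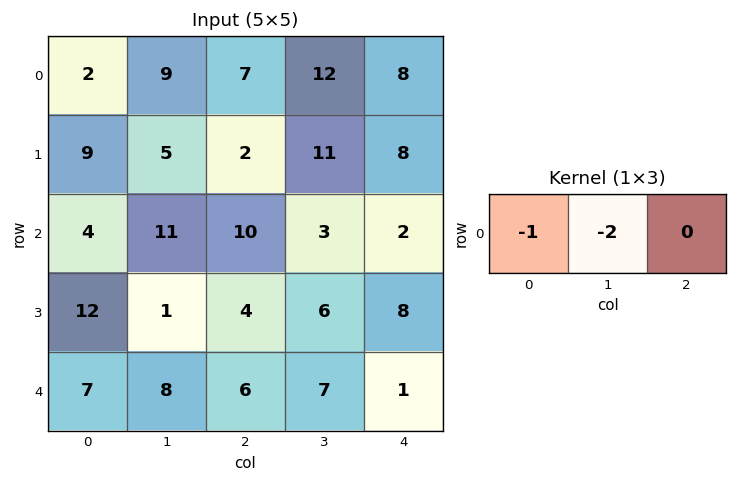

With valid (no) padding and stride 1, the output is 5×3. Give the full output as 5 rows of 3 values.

Output[0,0]: The receptive field on the input at this output position is [2 9 7]. Elementwise product with the kernel and sum: 2·-1 + 9·-2.

-20 -23 -31
-19 -9 -24
-26 -31 -16
-14 -9 -16
-23 -20 -20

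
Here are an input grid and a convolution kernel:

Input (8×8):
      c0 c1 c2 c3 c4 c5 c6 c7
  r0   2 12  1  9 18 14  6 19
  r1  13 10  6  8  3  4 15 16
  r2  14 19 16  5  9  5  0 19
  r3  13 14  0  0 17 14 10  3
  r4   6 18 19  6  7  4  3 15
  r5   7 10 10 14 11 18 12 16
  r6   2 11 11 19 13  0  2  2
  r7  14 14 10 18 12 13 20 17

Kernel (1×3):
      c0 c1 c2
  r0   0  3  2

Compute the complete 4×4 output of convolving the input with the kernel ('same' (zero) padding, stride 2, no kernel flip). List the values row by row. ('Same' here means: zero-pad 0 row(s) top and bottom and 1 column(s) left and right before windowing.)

Output[0,0]: The receptive field on the zero-padded input at this output position is [0 2 12]. Elementwise product with the kernel and sum: 2·3 + 12·2.

30 21 82 56
80 58 37 38
54 69 29 39
28 71 39 10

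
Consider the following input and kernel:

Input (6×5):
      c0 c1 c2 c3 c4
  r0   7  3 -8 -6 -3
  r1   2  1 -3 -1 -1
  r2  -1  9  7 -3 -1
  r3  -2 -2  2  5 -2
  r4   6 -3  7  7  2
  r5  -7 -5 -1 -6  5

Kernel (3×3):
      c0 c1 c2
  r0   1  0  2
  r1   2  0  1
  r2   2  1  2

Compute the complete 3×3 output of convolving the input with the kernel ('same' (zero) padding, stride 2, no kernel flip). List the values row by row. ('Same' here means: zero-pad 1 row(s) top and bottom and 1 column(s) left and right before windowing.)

Output[0,0]: The receptive field on the zero-padded input at this output position is [0 0 0 / 0 7 3 / 0 2 1]. Elementwise product with the kernel and sum: 0·1 + 0·2 + 0·2 + 3·1 + 0·2 + 2·1 + 1·2.

7 -3 -15
5 22 1
-24 -14 12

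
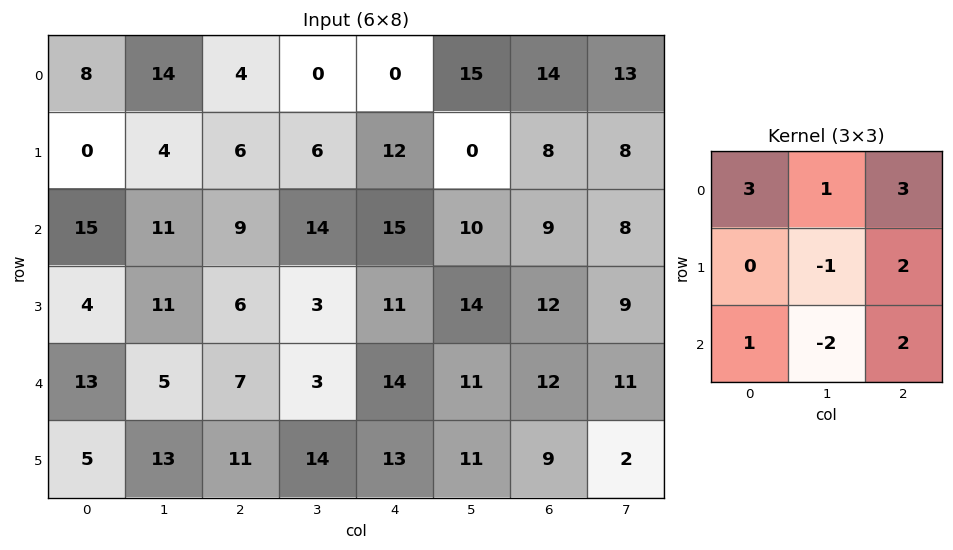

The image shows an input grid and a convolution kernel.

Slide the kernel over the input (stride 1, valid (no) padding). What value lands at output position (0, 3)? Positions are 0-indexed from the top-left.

The receptive field on the input at this output position is [0 0 15 / 6 12 0 / 14 15 10]. Elementwise product with the kernel and sum: 0·3 + 0·1 + 15·3 + 12·-1 + 0·2 + 14·1 + 15·-2 + 10·2.

37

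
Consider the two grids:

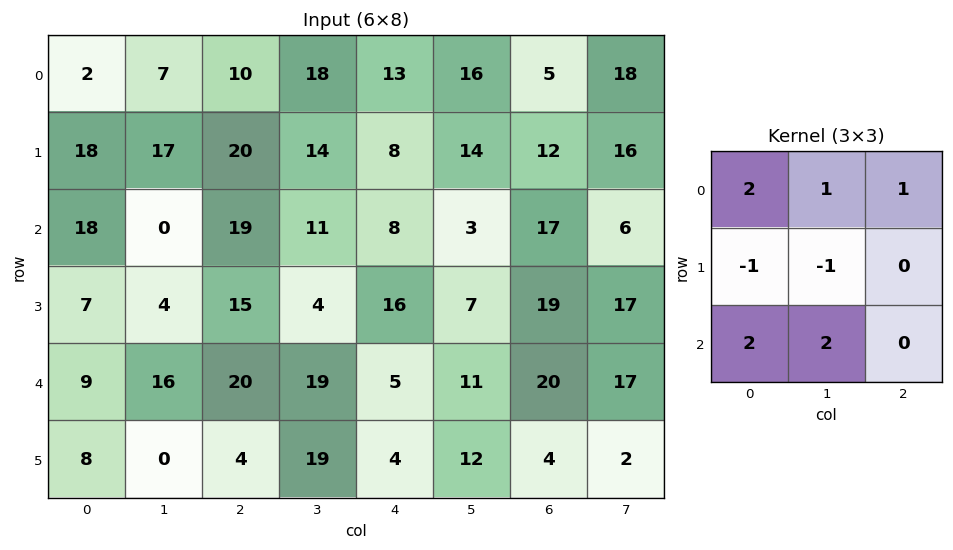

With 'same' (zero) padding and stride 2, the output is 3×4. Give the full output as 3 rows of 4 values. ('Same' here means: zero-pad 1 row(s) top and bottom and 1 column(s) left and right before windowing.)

34 57 13 31
31 87 71 88
18 -1 53 51

Output[0,0]: The receptive field on the zero-padded input at this output position is [0 0 0 / 0 2 7 / 0 18 17]. Elementwise product with the kernel and sum: 0·2 + 0·1 + 0·1 + 0·-1 + 2·-1 + 0·2 + 18·2.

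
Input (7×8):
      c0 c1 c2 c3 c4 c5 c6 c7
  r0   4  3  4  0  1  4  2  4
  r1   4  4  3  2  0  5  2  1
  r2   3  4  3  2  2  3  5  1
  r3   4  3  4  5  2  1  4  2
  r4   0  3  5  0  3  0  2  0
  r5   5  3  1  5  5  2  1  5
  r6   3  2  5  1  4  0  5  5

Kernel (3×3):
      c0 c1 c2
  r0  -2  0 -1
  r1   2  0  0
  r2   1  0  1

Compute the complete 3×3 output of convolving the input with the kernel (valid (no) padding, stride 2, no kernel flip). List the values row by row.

Output[0,0]: The receptive field on the input at this output position is [4 3 4 / 4 4 3 / 3 4 3]. Elementwise product with the kernel and sum: 4·-2 + 4·-1 + 4·2 + 3·1 + 3·1.

2 2 3
4 8 0
13 -2 11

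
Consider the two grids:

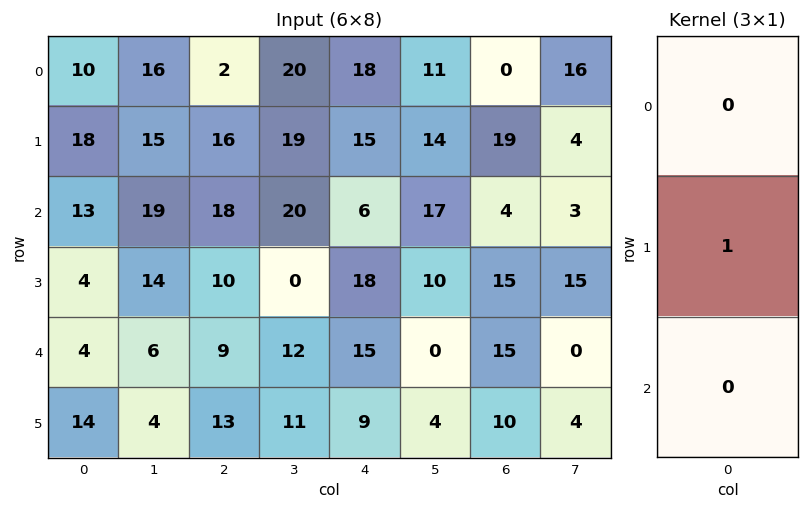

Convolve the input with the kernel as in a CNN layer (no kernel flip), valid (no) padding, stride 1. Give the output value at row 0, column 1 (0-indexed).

15

The receptive field on the input at this output position is [16 / 15 / 19]. Elementwise product with the kernel and sum: 15·1.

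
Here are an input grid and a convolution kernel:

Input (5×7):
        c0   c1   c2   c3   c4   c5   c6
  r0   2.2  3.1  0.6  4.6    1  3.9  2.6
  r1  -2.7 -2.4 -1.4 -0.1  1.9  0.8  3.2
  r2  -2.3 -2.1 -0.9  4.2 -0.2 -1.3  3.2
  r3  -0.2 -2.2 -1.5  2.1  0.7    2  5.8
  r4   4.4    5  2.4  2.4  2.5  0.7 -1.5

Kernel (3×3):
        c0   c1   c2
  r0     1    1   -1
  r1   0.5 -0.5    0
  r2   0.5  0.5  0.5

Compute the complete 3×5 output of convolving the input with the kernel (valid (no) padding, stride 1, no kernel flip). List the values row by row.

1.9 -0.8 5.1 2.05 3.7
-5.75 -5.1 -5.3 5.6 4.3
3.4 -2.65 5.35 8.8 -4.5

Output[0,0]: The receptive field on the input at this output position is [2.2 3.1 0.6 / -2.7 -2.4 -1.4 / -2.3 -2.1 -0.9]. Elementwise product with the kernel and sum: 2.2·1 + 3.1·1 + 0.6·-1 + -2.7·0.5 + -2.4·-0.5 + -2.3·0.5 + -2.1·0.5 + -0.9·0.5.
Output[0,1]: The receptive field on the input at this output position is [3.1 0.6 4.6 / -2.4 -1.4 -0.1 / -2.1 -0.9 4.2]. Elementwise product with the kernel and sum: 3.1·1 + 0.6·1 + 4.6·-1 + -2.4·0.5 + -1.4·-0.5 + -2.1·0.5 + -0.9·0.5 + 4.2·0.5.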